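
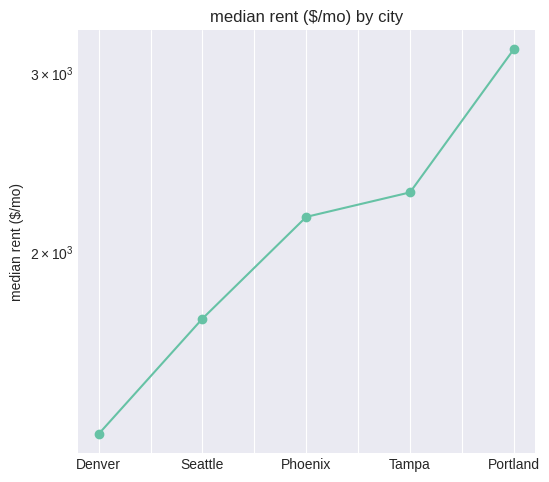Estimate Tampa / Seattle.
≈ 1.22×

Tampa ≈ 2200, Seattle ≈ 1800; 2200/1800 ≈ 1.22.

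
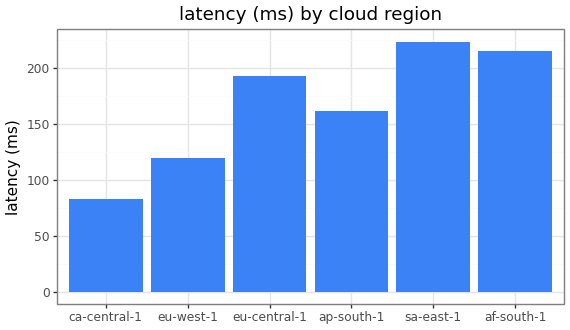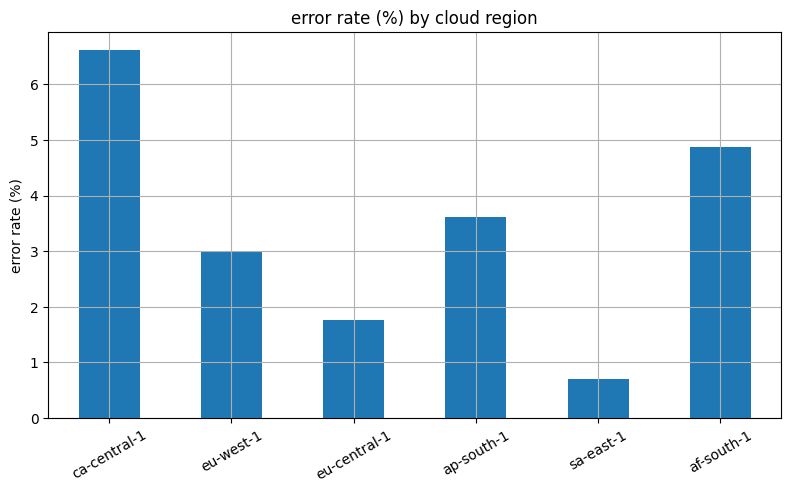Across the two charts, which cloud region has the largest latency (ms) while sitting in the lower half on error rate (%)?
sa-east-1

Chart 2 median error rate (%) ≈ 3; below-median cloud regions: eu-west-1, eu-central-1, sa-east-1. Among those, sa-east-1 has the highest latency (ms) (≈ 225).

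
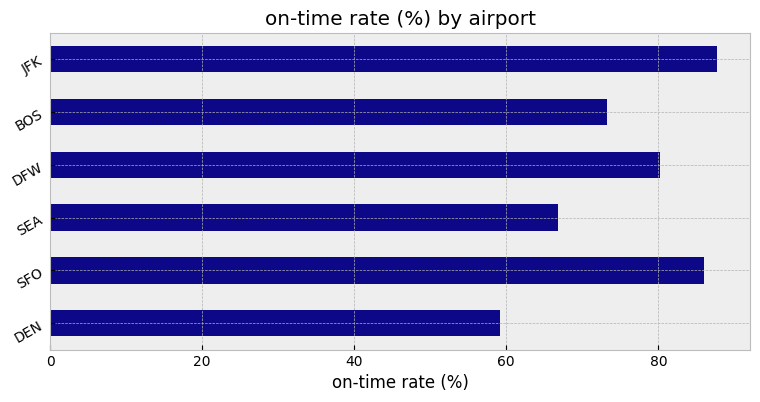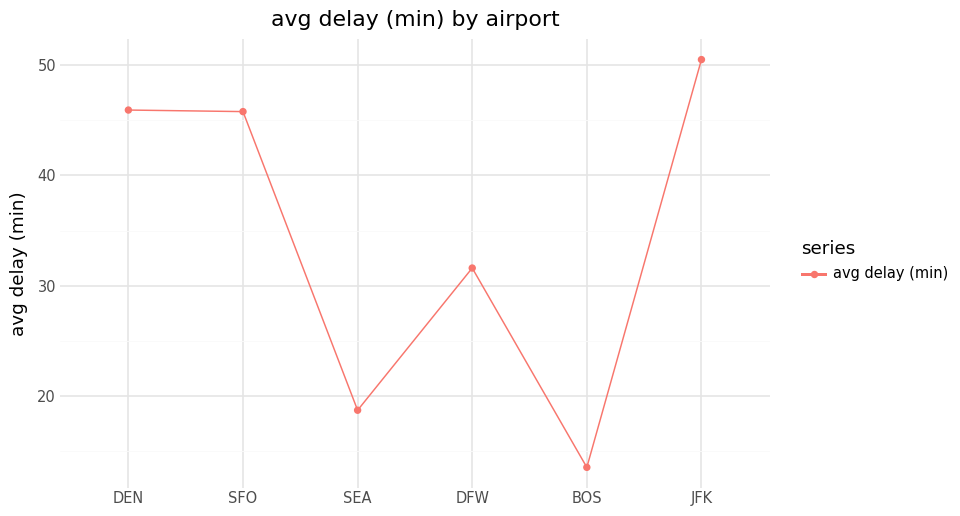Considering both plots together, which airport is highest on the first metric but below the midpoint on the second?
Chart 2 median avg delay (min) ≈ 40; below-median airports: SEA, DFW, BOS. Among those, DFW has the highest on-time rate (%) (≈ 80).

DFW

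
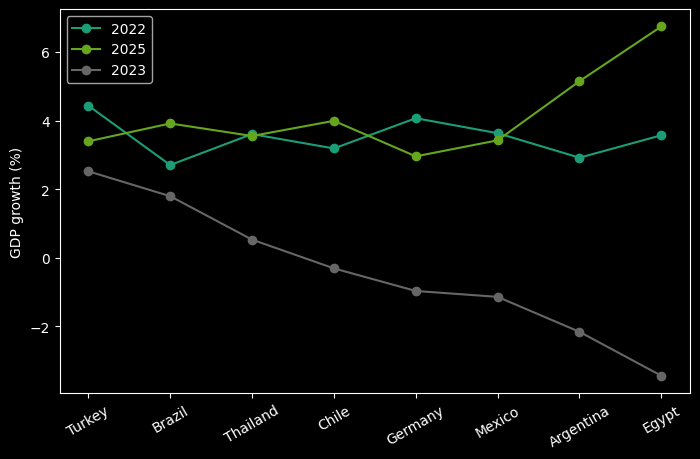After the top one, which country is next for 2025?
Argentina

Top 3 for 2025: Egypt ≈ 7, Argentina ≈ 5, Chile ≈ 4.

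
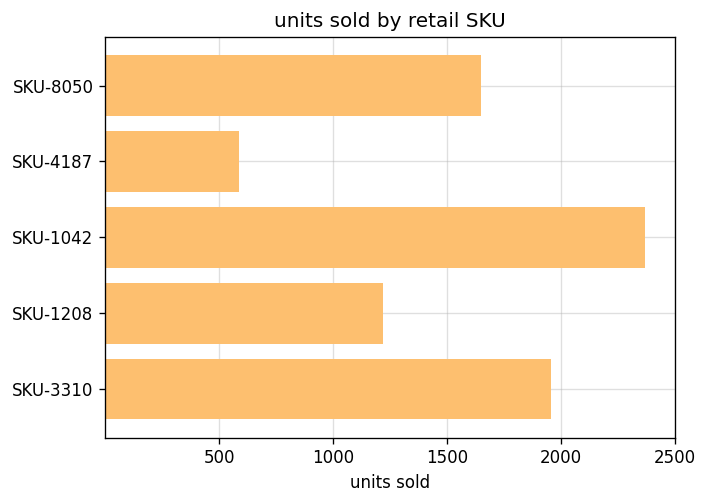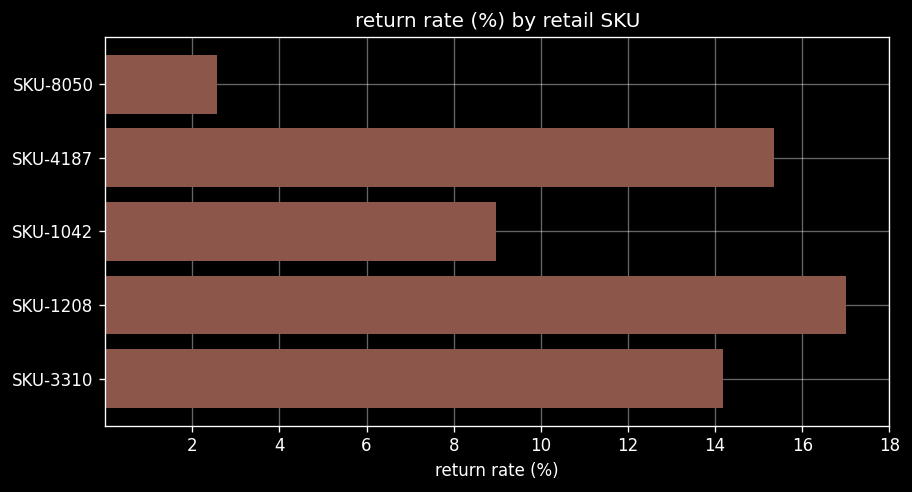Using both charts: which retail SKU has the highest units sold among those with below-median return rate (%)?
Chart 2 median return rate (%) ≈ 14; below-median retail SKUs: SKU-8050, SKU-1042. Among those, SKU-1042 has the highest units sold (≈ 2500).

SKU-1042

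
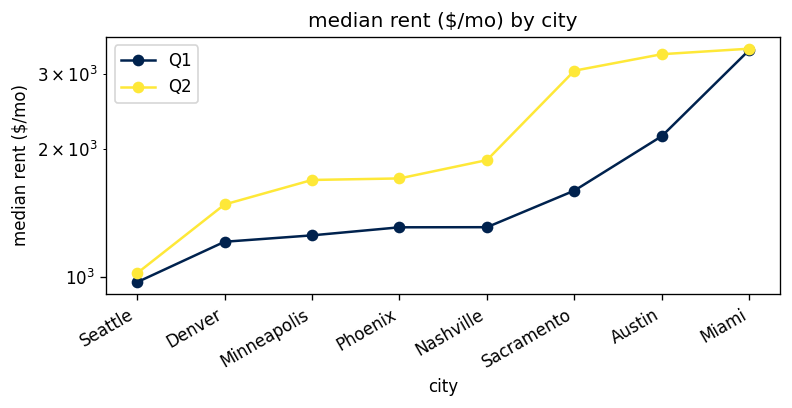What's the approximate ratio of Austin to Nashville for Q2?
≈ 1.75×

Austin ≈ 3500, Nashville ≈ 2000; 3500/2000 ≈ 1.75.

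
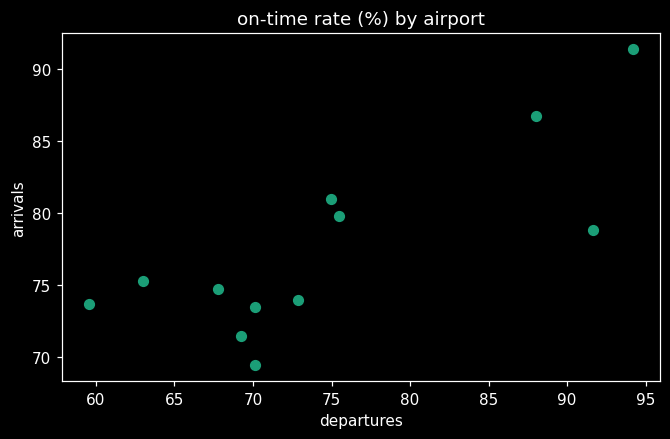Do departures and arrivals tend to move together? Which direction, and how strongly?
Points are positively correlated; strong (|r| ≈ 0.8).

positive, strong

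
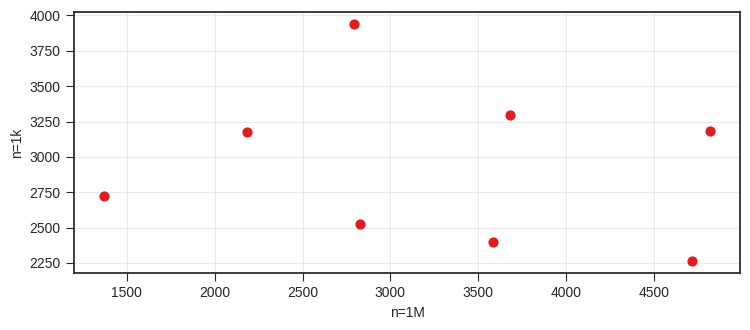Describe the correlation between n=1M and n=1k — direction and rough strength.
no clear correlation

Points are roughly uncorrelated; weak (|r| ≈ 0.2).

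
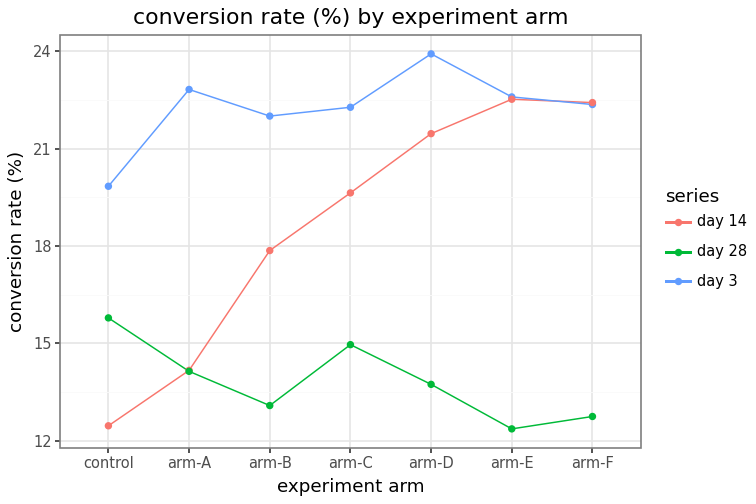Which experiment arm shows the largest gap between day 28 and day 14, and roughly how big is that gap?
arm-E, ≈ 11 %

arm-E: day 28 ≈ 12, day 14 ≈ 23 → gap ≈ 11. Next-largest (arm-F) is only ≈ 9.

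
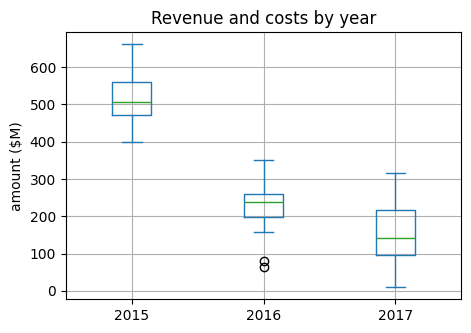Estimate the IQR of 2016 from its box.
Q3 ≈ 250, Q1 ≈ 200; IQR ≈ 50.

≈ 50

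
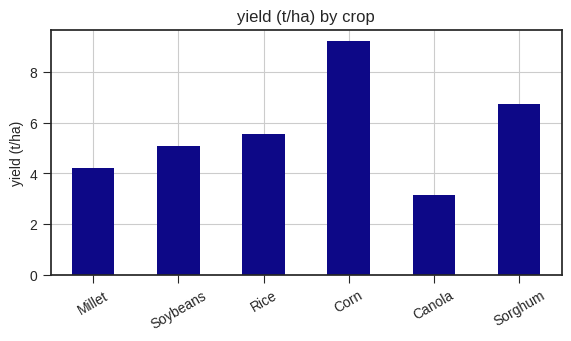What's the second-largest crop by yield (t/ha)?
Sorghum

Top 3: Corn ≈ 9, Sorghum ≈ 7, Rice ≈ 6.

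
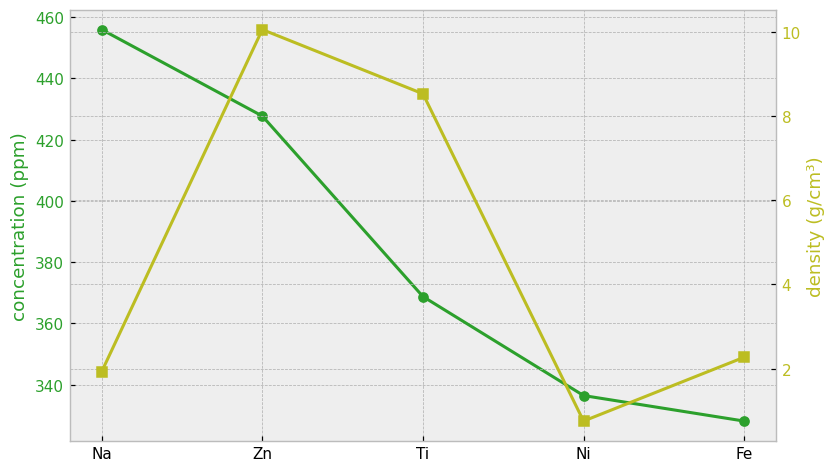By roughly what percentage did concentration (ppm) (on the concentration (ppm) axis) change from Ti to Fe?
≈ -11.1%

Ti ≈ 360, Fe ≈ 320; (320 − 360) / 360 ≈ -11.1%.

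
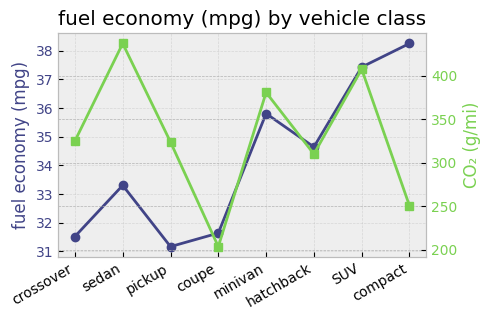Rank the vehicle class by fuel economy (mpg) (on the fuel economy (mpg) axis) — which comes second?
Top 3 (on the fuel economy (mpg) axis): compact ≈ 38, SUV ≈ 37, minivan ≈ 36.

SUV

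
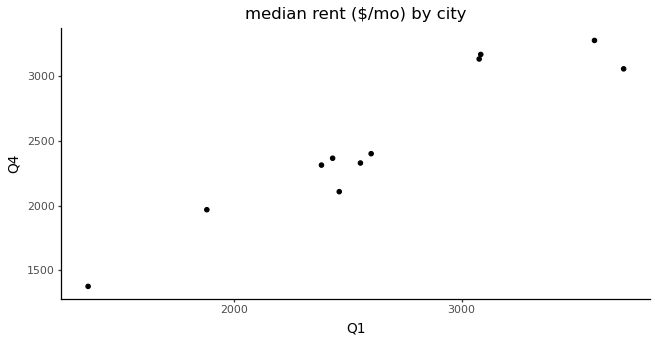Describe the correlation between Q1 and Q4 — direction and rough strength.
Points are positively correlated; strong (|r| ≈ 0.9).

positive, strong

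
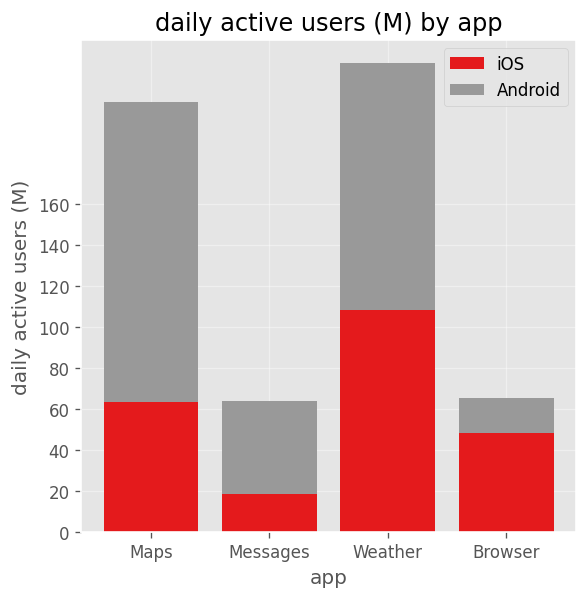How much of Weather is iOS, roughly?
iOS top ≈ 100, bottom ≈ 0; segment ≈ 100.

≈ 100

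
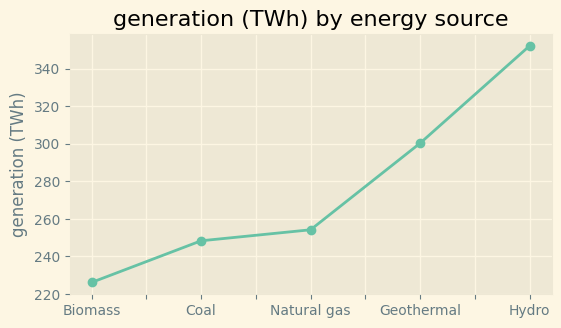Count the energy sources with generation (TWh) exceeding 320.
Above 320: Hydro.

1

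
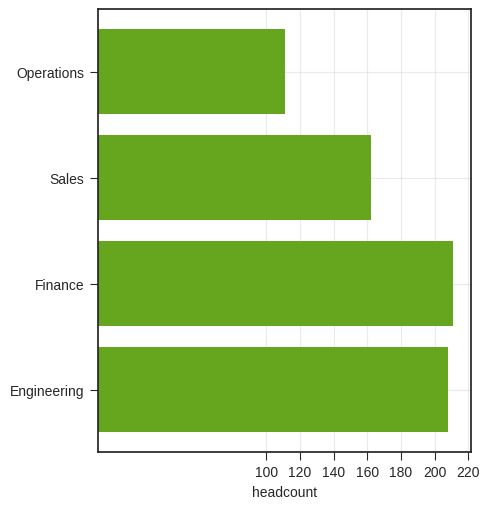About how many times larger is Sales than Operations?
≈ 1.33×

Sales ≈ 160, Operations ≈ 120; 160/120 ≈ 1.33.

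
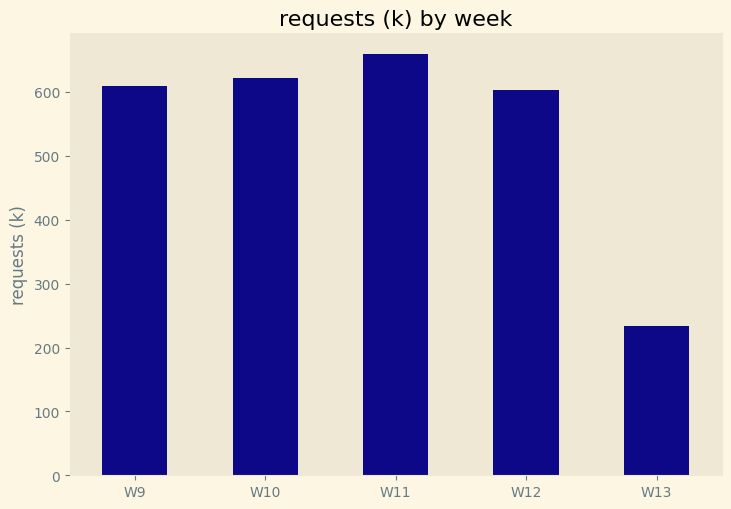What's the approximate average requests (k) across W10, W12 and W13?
≈ 467

(600 + 600 + 200) / 3 ≈ 467.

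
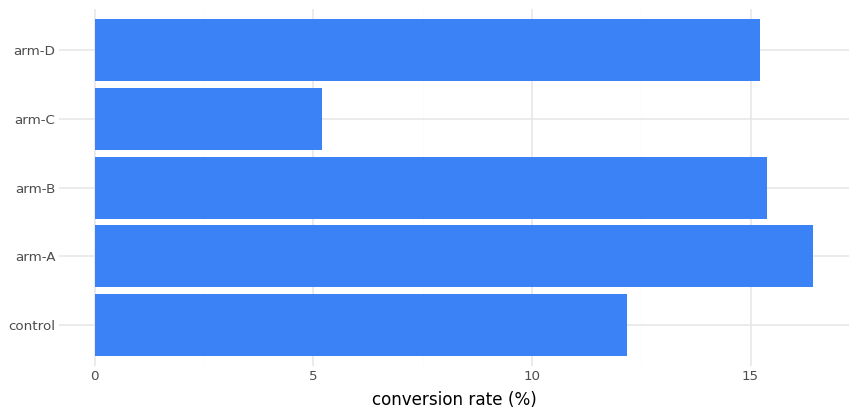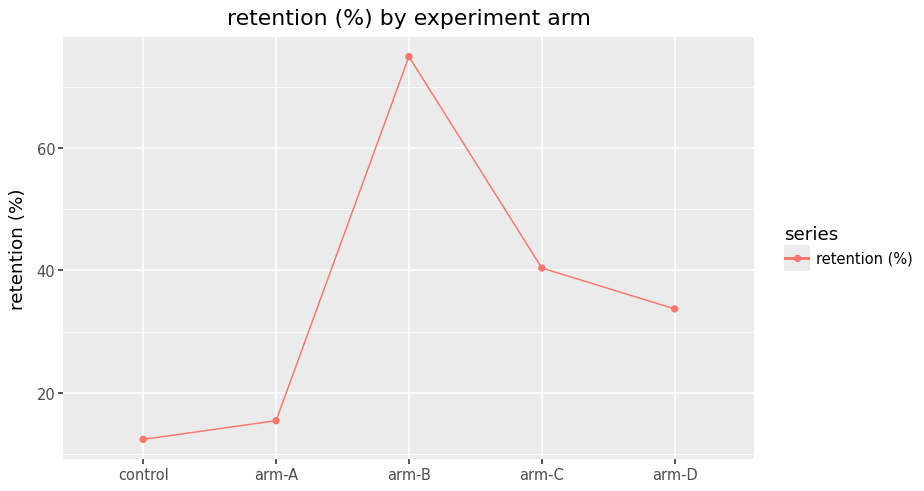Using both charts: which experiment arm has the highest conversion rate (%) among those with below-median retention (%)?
arm-A

Chart 2 median retention (%) ≈ 30; below-median experiment arms: control, arm-A. Among those, arm-A has the highest conversion rate (%) (≈ 16).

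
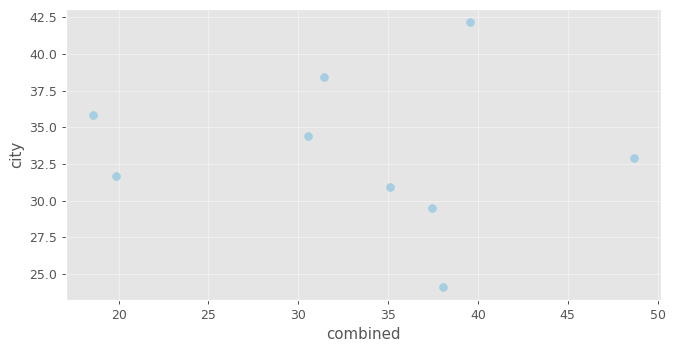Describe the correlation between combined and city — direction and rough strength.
no clear correlation

Points are roughly uncorrelated; weak (|r| ≈ 0.1).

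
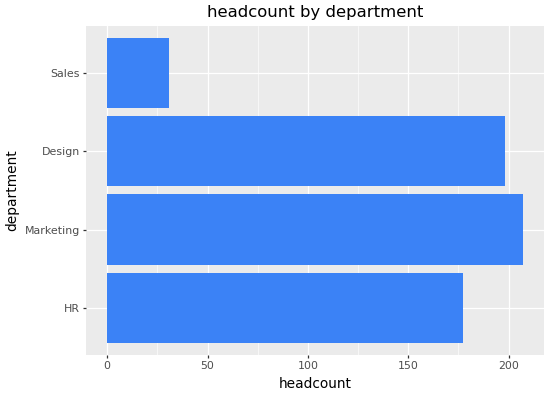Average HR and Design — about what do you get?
(180 + 200) / 2 ≈ 190.

≈ 190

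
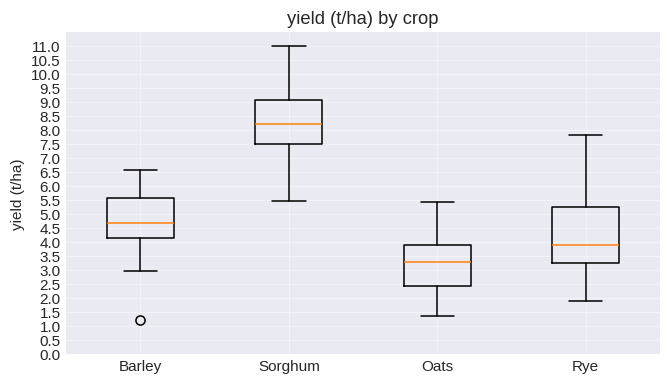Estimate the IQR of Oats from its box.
Q3 ≈ 4.0, Q1 ≈ 2.5; IQR ≈ 1.5.

≈ 1.5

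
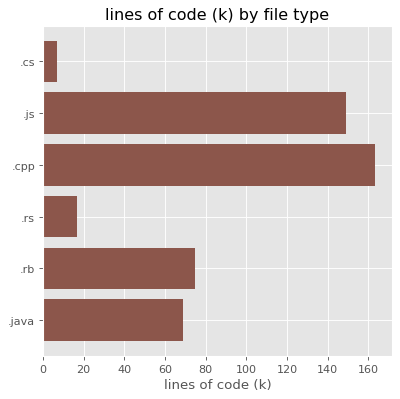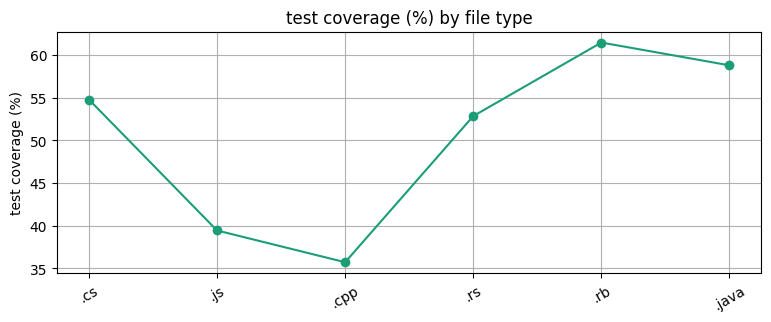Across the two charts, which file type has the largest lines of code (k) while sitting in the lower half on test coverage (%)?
Chart 2 median test coverage (%) ≈ 50; below-median file types: .js, .cpp, .rs. Among those, .cpp has the highest lines of code (k) (≈ 160).

.cpp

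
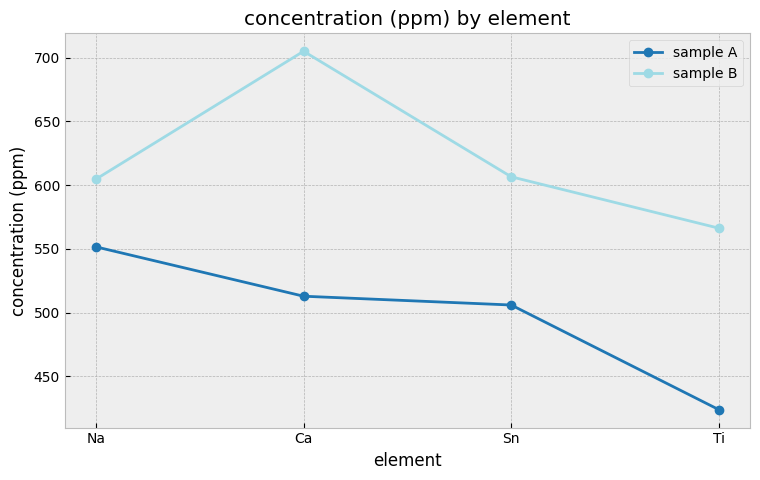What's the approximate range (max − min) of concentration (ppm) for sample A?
≈ 125

Max Na ≈ 550, min Ti ≈ 425; range ≈ 125.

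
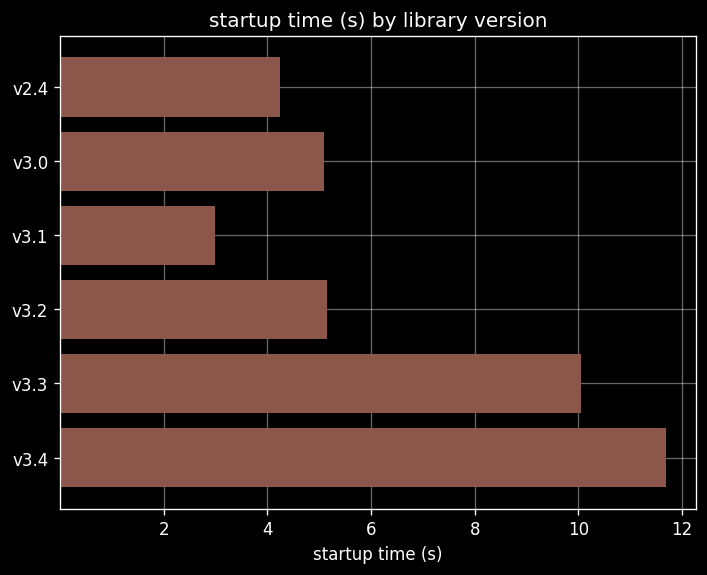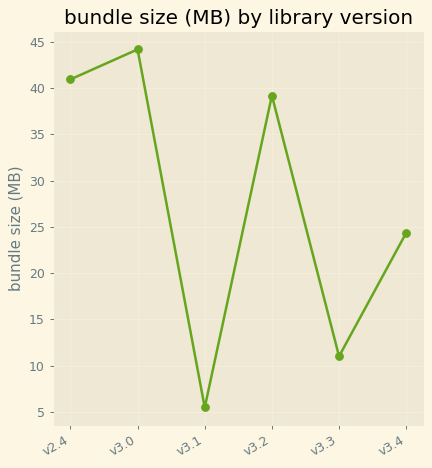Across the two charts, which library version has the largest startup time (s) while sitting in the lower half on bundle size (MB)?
Chart 2 median bundle size (MB) ≈ 30; below-median library versions: v3.1, v3.3, v3.4. Among those, v3.4 has the highest startup time (s) (≈ 12).

v3.4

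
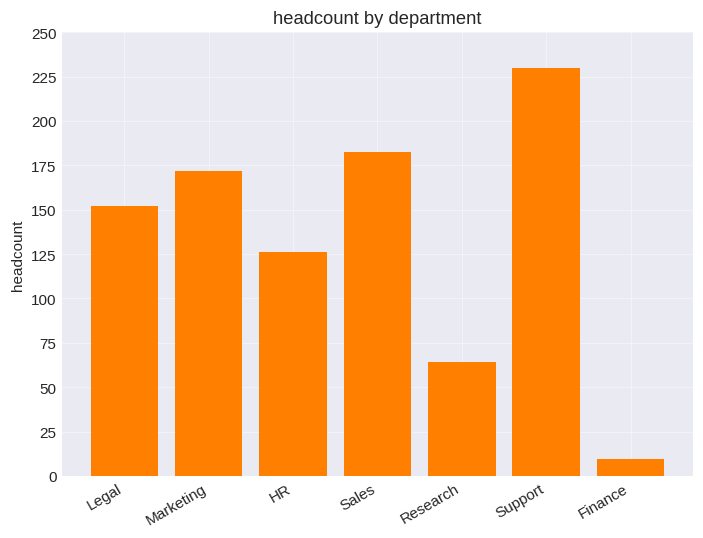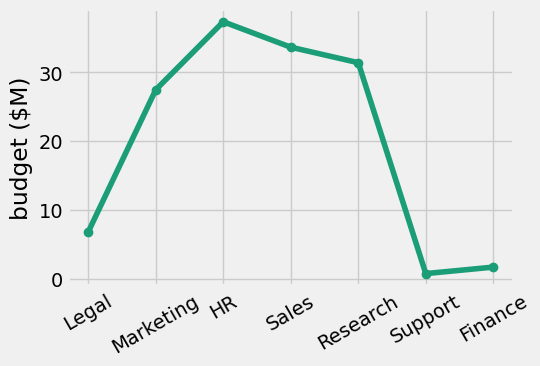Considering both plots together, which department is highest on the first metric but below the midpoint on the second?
Support

Chart 2 median budget ($M) ≈ 25; below-median departments: Legal, Support, Finance. Among those, Support has the highest headcount (≈ 225).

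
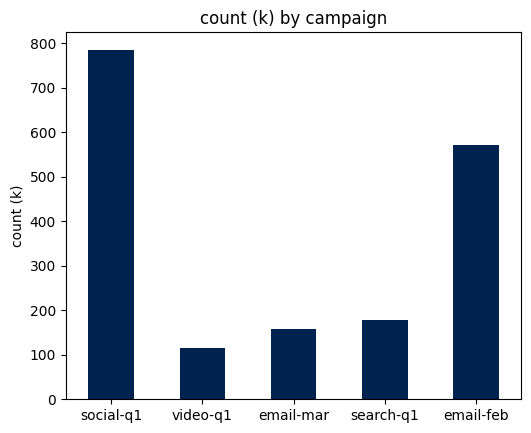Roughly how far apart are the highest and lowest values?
≈ 700

Max social-q1 ≈ 800, min video-q1 ≈ 100; range ≈ 700.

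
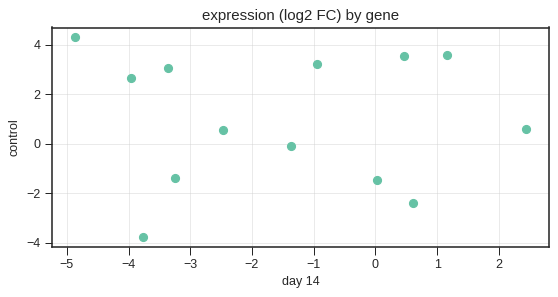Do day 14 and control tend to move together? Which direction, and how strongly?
Points are roughly uncorrelated; weak (|r| ≈ 0.0).

no clear correlation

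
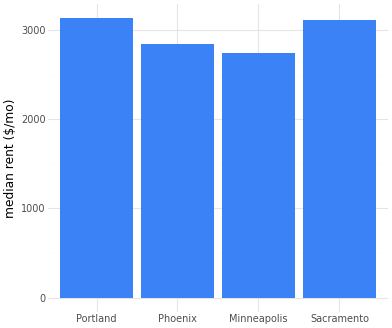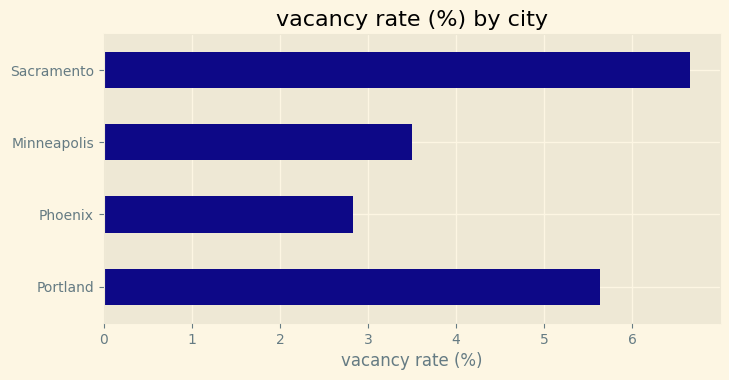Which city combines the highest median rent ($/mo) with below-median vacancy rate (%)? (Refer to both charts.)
Chart 2 median vacancy rate (%) ≈ 5; below-median cities: Phoenix, Minneapolis. Among those, Phoenix has the highest median rent ($/mo) (≈ 3000).

Phoenix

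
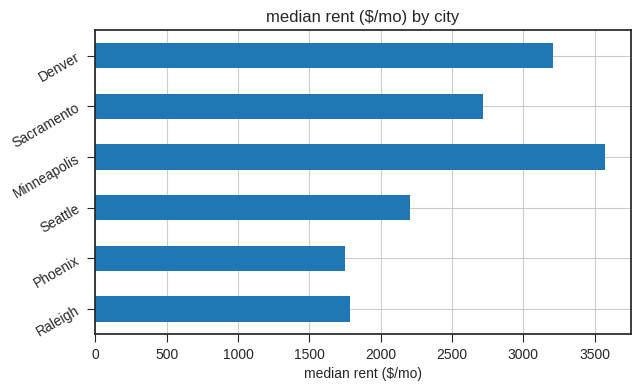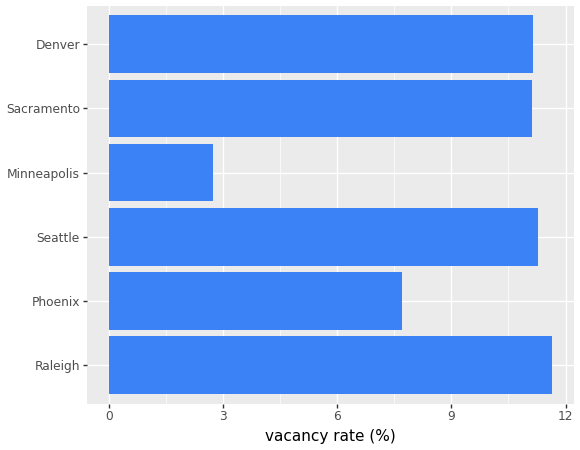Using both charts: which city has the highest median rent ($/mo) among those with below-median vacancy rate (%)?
Chart 2 median vacancy rate (%) ≈ 12; below-median cities: Phoenix, Minneapolis, Sacramento. Among those, Minneapolis has the highest median rent ($/mo) (≈ 3500).

Minneapolis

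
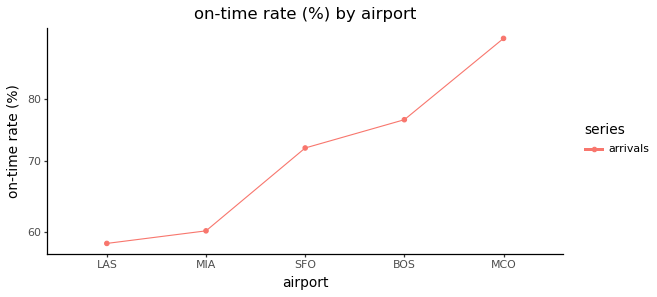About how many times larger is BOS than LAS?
≈ 1.25×

BOS ≈ 75, LAS ≈ 60; 75/60 ≈ 1.25.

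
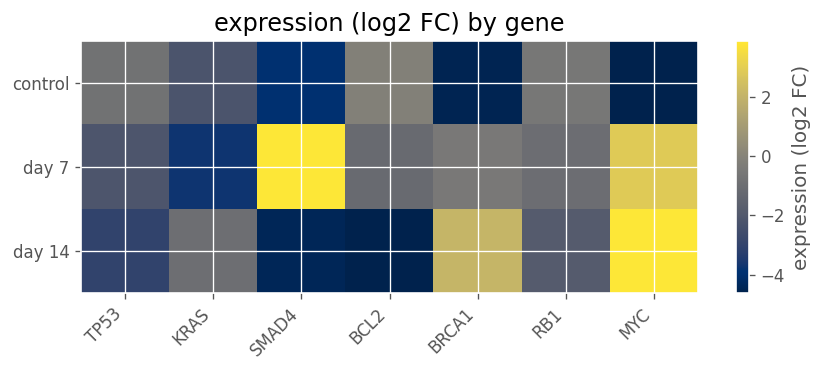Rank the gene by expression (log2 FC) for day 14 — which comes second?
Top 3 for day 14: MYC ≈ 4, BRCA1 ≈ 2, KRAS ≈ -1.

BRCA1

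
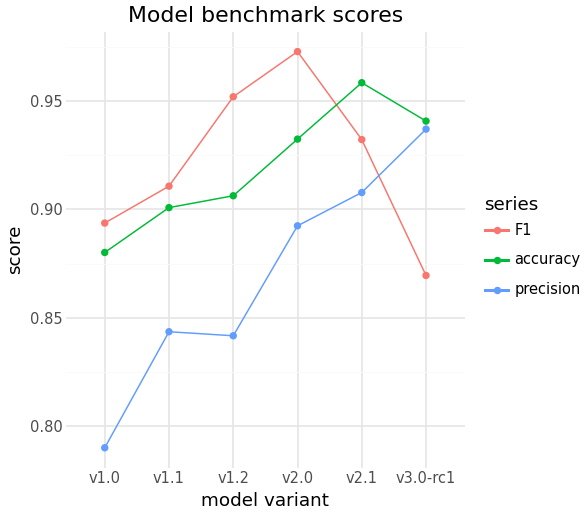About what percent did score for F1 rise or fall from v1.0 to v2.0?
v1.0 ≈ 0.90, v2.0 ≈ 0.98; (0.98 − 0.90) / 0.90 ≈ +8.9%.

≈ +8.9%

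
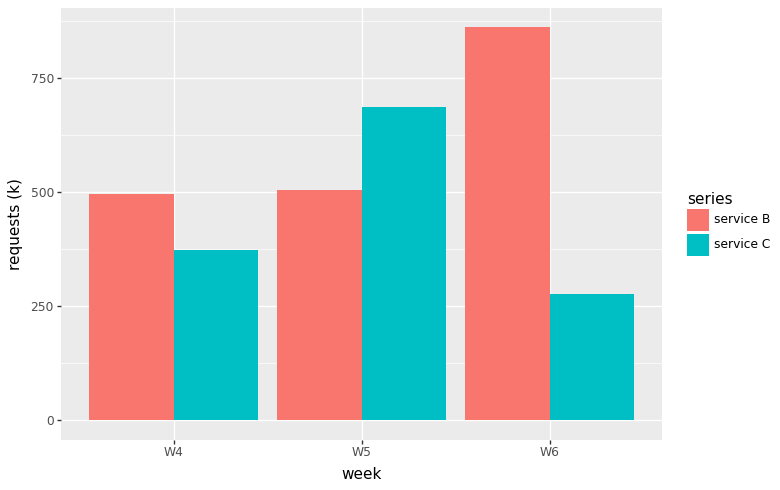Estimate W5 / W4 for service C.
W5 ≈ 700, W4 ≈ 400; 700/400 ≈ 1.75.

≈ 1.75×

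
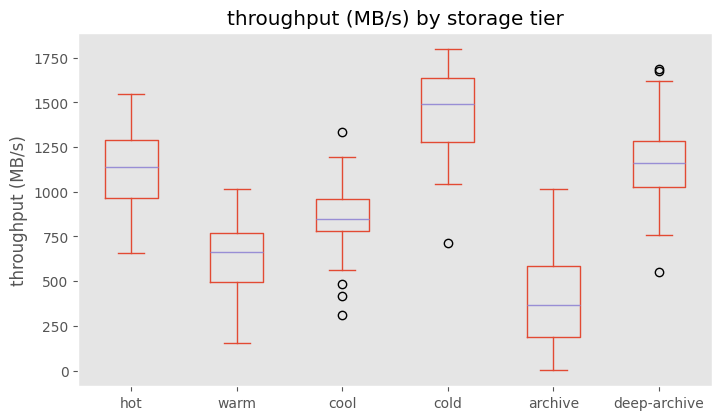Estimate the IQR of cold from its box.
Q3 ≈ 1600, Q1 ≈ 1300; IQR ≈ 300.

≈ 300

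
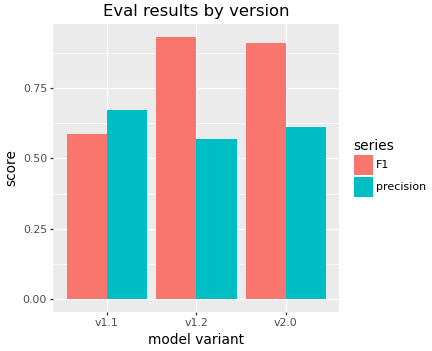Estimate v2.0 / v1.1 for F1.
≈ 1.5×

v2.0 ≈ 0.9, v1.1 ≈ 0.6; 0.9/0.6 ≈ 1.5.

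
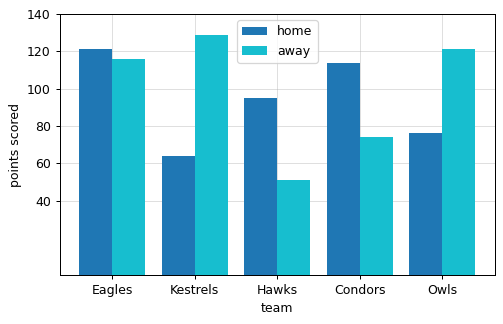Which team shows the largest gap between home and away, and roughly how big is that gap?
Kestrels: home ≈ 60, away ≈ 120 → gap ≈ 60. Next-largest (Owls) is only ≈ 40.

Kestrels, ≈ 60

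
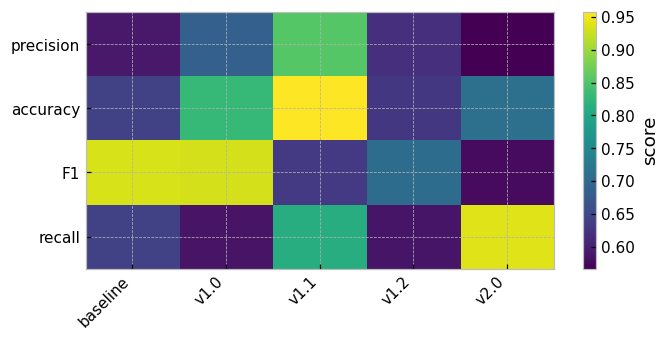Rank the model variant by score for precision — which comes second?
Top 3 for precision: v1.1 ≈ 0.85, v1.0 ≈ 0.70, v1.2 ≈ 0.60.

v1.0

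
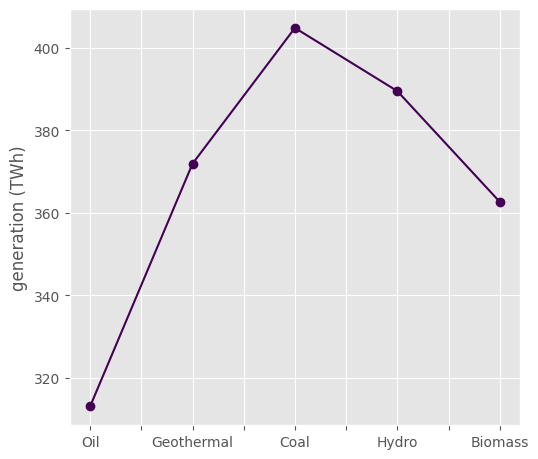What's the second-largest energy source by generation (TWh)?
Hydro

Top 3: Coal ≈ 400, Hydro ≈ 390, Geothermal ≈ 370.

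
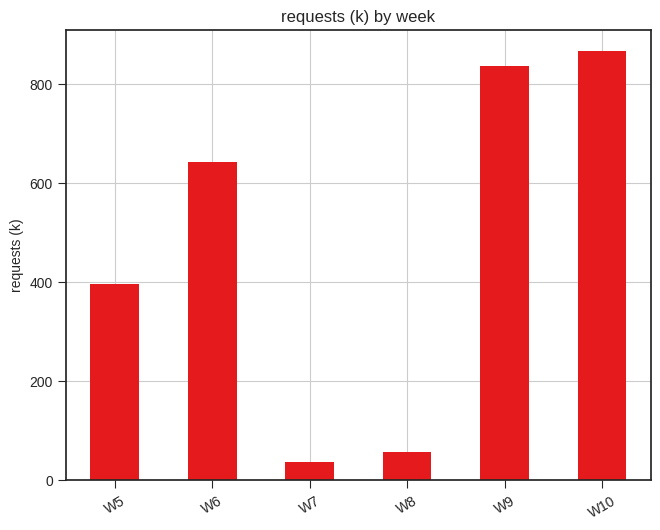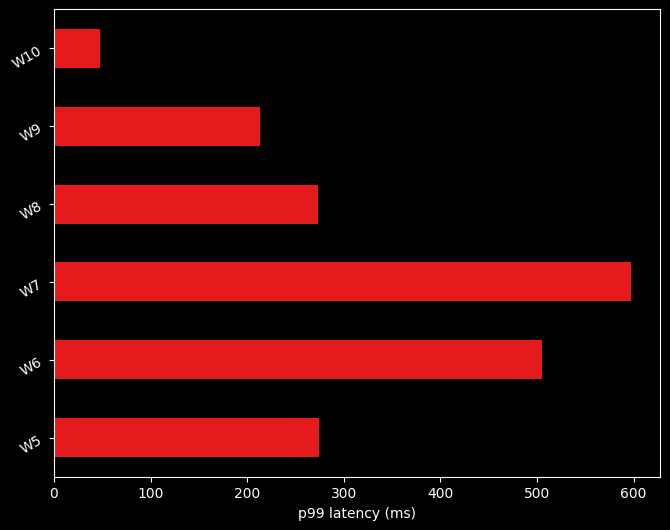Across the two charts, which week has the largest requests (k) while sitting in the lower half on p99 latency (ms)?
Chart 2 median p99 latency (ms) ≈ 300; below-median weeks: W8, W9, W10. Among those, W10 has the highest requests (k) (≈ 900).

W10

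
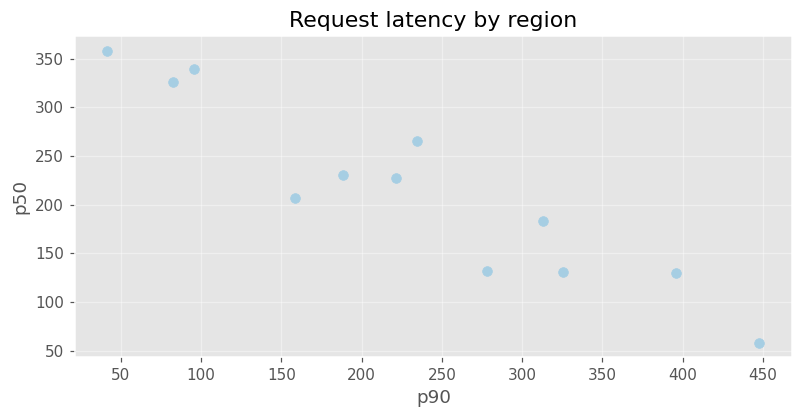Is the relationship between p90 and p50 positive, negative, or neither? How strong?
negative, strong

Points are negatively correlated; strong (|r| ≈ 0.9).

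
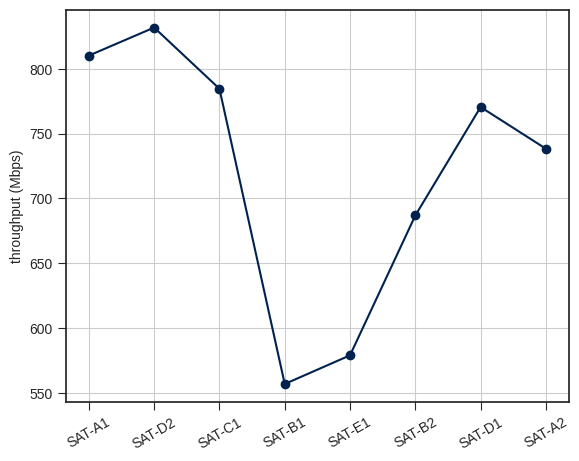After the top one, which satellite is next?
Top 3: SAT-D2 ≈ 825, SAT-A1 ≈ 800, SAT-C1 ≈ 775.

SAT-A1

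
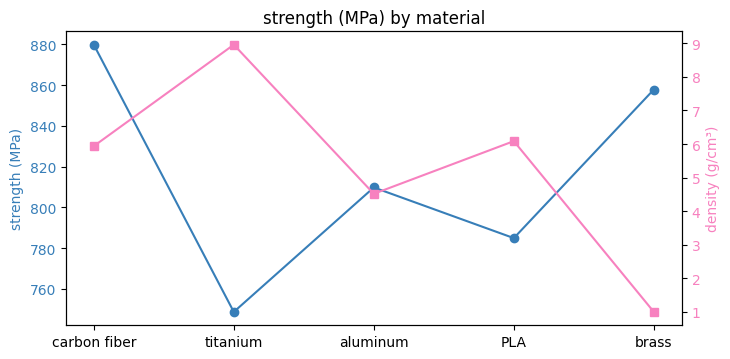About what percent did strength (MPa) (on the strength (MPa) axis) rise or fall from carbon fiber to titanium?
carbon fiber ≈ 880, titanium ≈ 740; (740 − 880) / 880 ≈ -15.9%.

≈ -15.9%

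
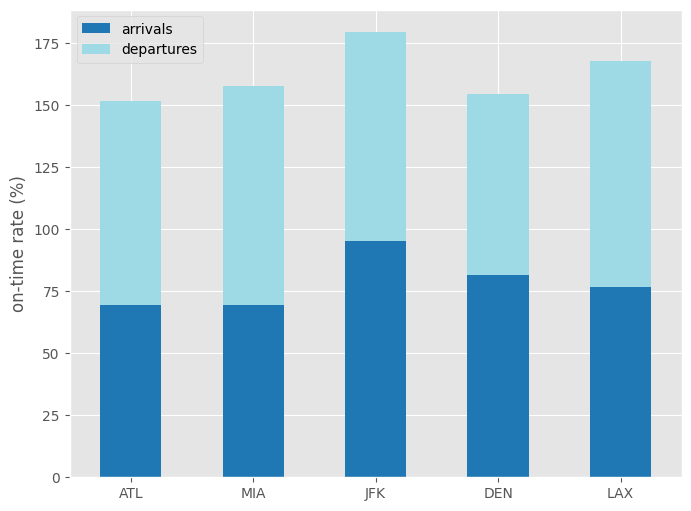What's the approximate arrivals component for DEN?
≈ 80

arrivals top ≈ 80, bottom ≈ 0; segment ≈ 80.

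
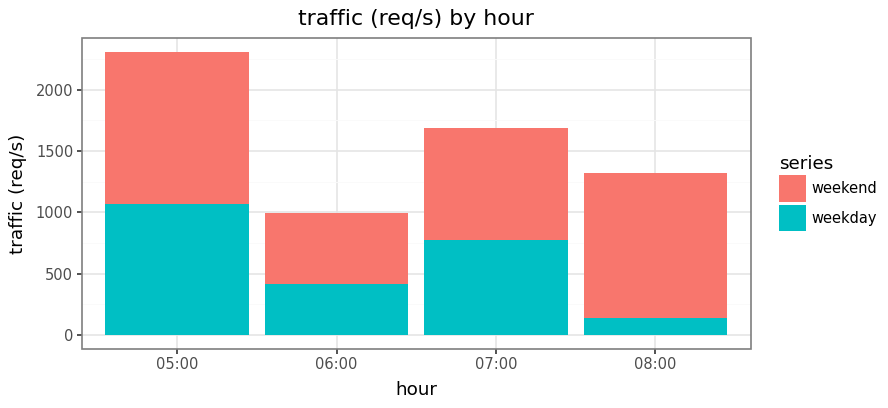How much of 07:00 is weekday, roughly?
≈ 800

weekday top ≈ 800, bottom ≈ 0; segment ≈ 800.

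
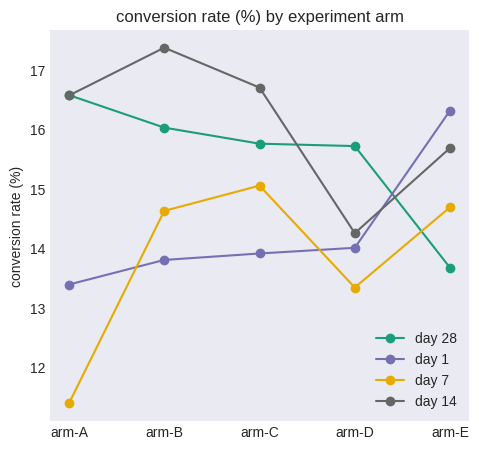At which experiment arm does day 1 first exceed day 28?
arm-E

arm-D: day 1 ≈ 14.0 vs day 28 ≈ 15.5 (not yet); arm-E: day 1 ≈ 16.5 vs day 28 ≈ 13.5 (first crossover).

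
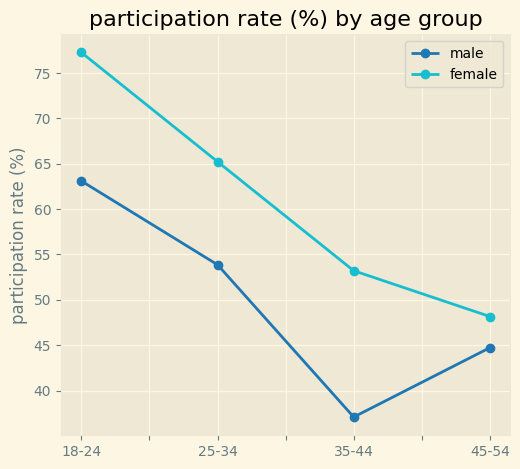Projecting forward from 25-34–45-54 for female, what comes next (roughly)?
≈ 42.5

Last three: 65, 55, 50 → slope ≈ -7.5/step → next ≈ 42.5.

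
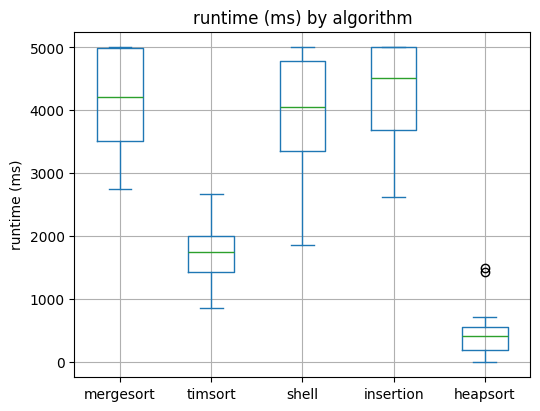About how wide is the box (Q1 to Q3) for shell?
Q3 ≈ 5000, Q1 ≈ 3500; IQR ≈ 1500.

≈ 1500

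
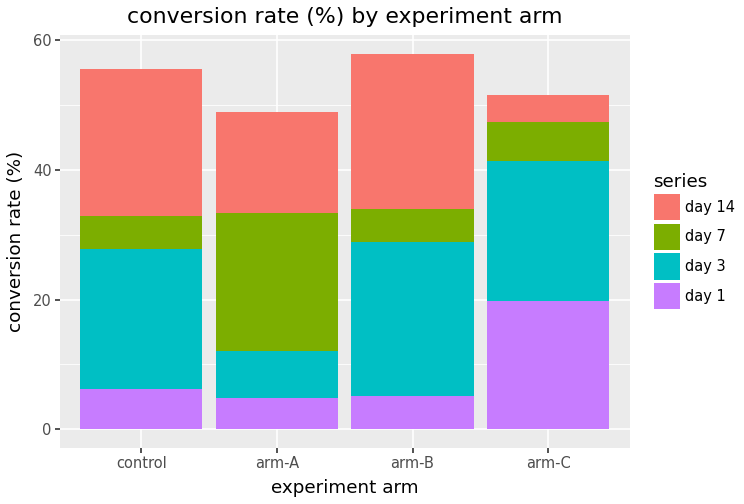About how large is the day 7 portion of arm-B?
≈ 5

day 7 top ≈ 35, bottom ≈ 30; segment ≈ 5.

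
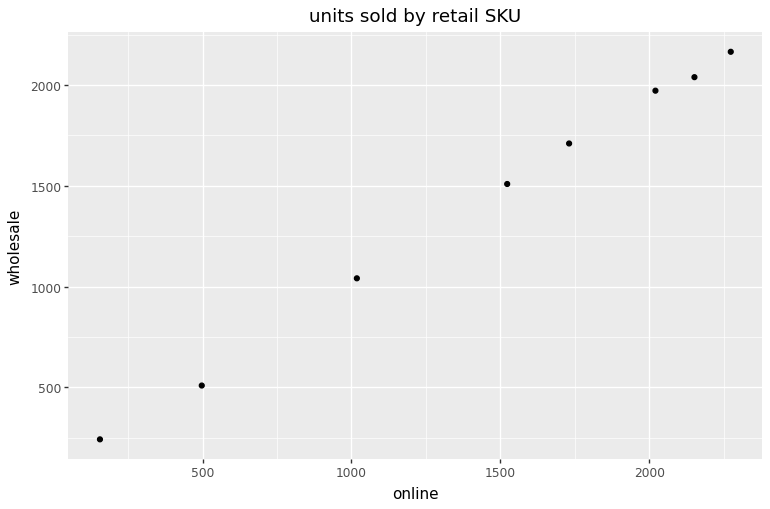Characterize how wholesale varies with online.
Points are positively correlated; strong (|r| ≈ 1.0).

positive, strong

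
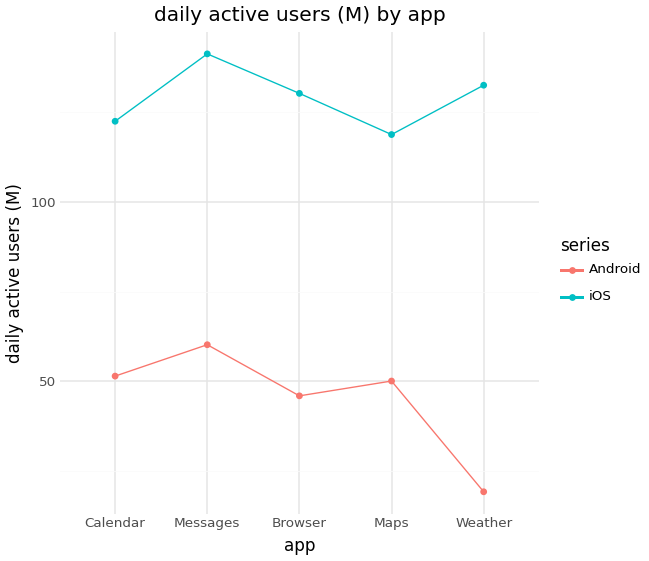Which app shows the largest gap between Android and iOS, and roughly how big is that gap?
Weather, ≈ 120 M

Weather: Android ≈ 20, iOS ≈ 140 → gap ≈ 120. Next-largest (Browser) is only ≈ 100.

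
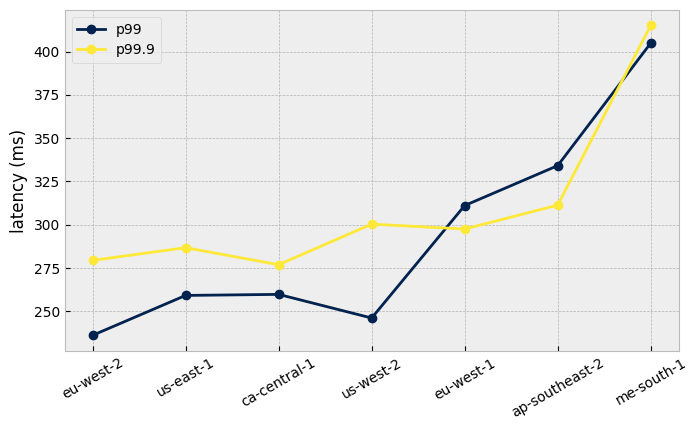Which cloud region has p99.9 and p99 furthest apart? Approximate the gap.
us-west-2, ≈ 60 ms

us-west-2: p99.9 ≈ 300, p99 ≈ 240 → gap ≈ 60. Next-largest (eu-west-2) is only ≈ 40.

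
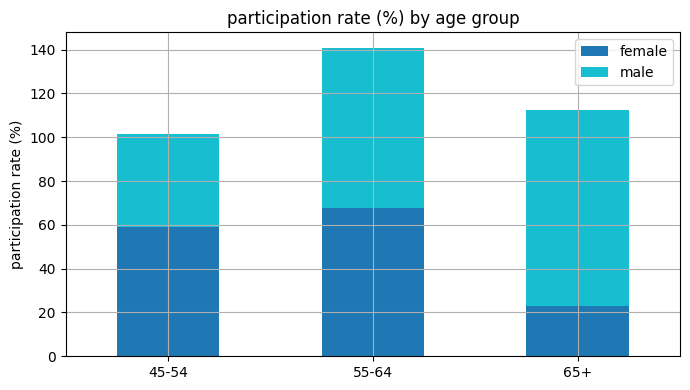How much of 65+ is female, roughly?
female top ≈ 20, bottom ≈ 0; segment ≈ 20.

≈ 20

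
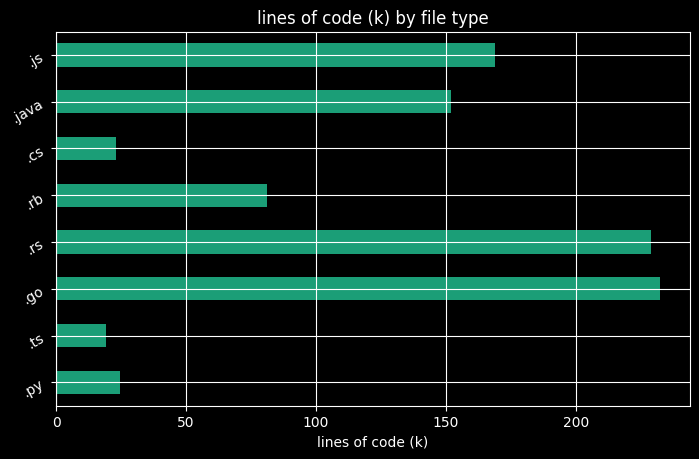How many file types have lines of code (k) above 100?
Above 100: .go, .rs, .java, .js.

4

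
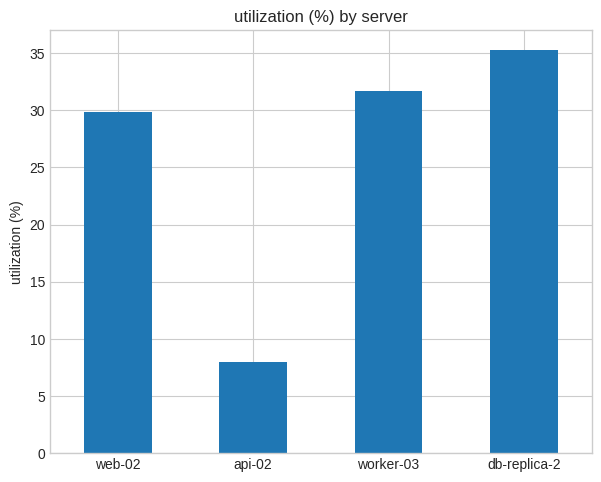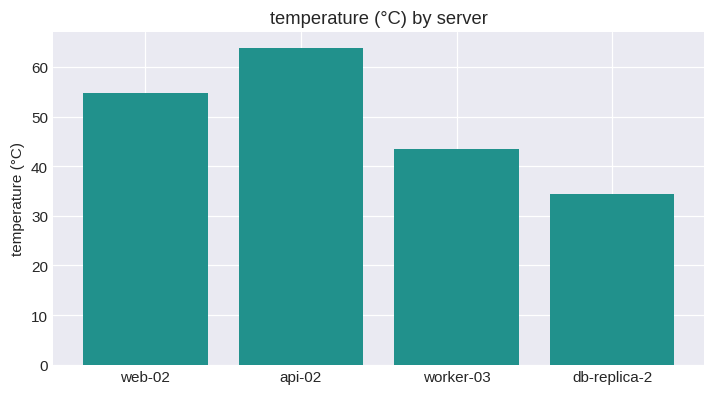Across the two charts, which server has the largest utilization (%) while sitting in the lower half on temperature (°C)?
Chart 2 median temperature (°C) ≈ 50; below-median servers: worker-03, db-replica-2. Among those, db-replica-2 has the highest utilization (%) (≈ 35).

db-replica-2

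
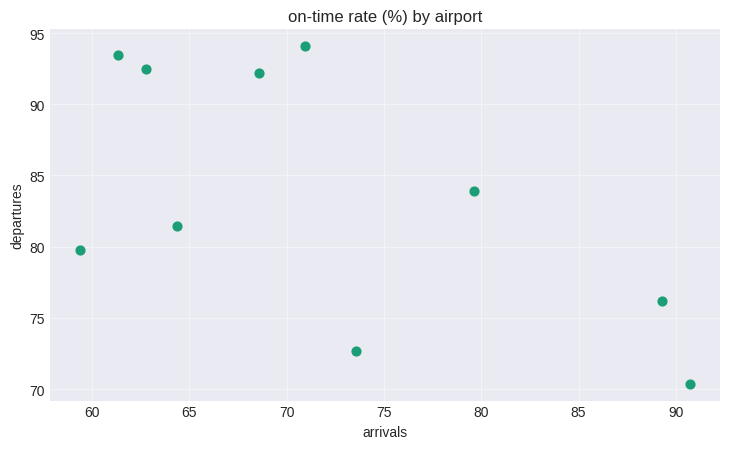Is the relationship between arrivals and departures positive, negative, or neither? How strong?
Points are negatively correlated; moderate (|r| ≈ 0.6).

negative, moderate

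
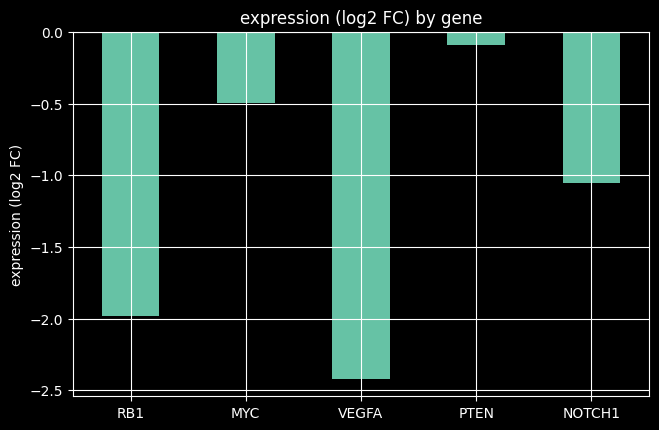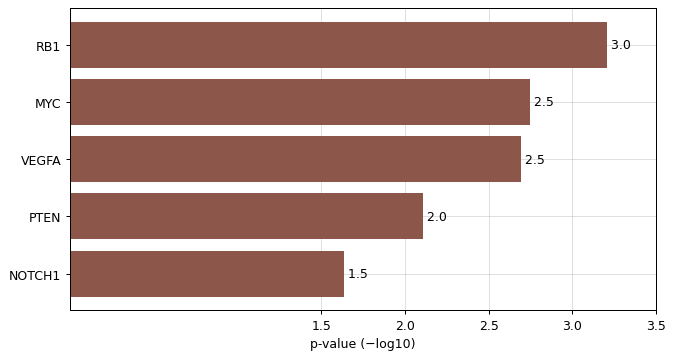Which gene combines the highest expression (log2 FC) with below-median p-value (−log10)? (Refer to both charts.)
Chart 2 median p-value (−log10) ≈ 2.5; below-median genes: PTEN, NOTCH1. Among those, PTEN has the highest expression (log2 FC) (≈ 0).

PTEN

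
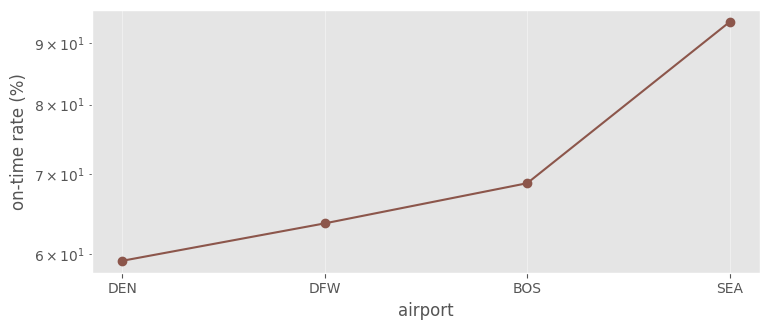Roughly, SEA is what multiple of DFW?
≈ 1.46×

SEA ≈ 95, DFW ≈ 65; 95/65 ≈ 1.46.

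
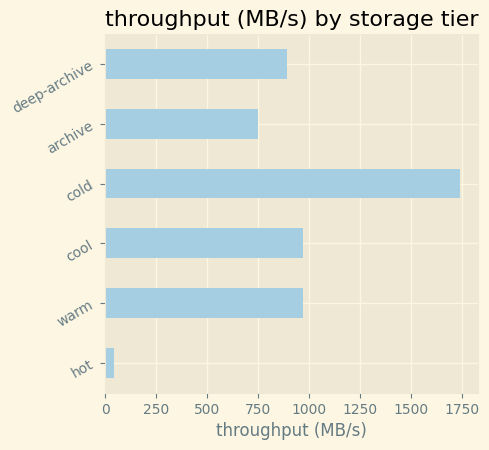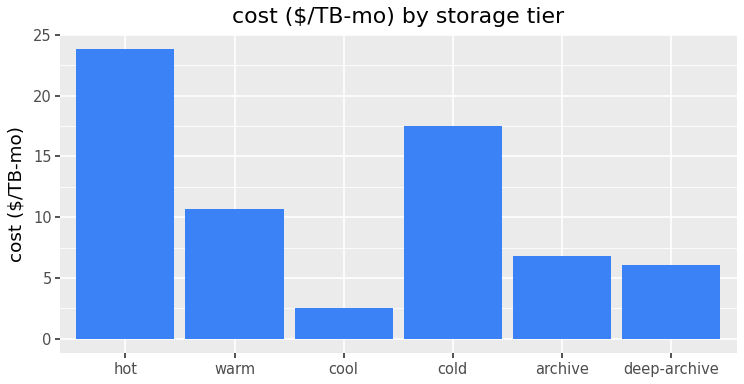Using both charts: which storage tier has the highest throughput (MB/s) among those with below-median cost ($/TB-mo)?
cool

Chart 2 median cost ($/TB-mo) ≈ 10; below-median storage tiers: cool, archive, deep-archive. Among those, cool has the highest throughput (MB/s) (≈ 1000).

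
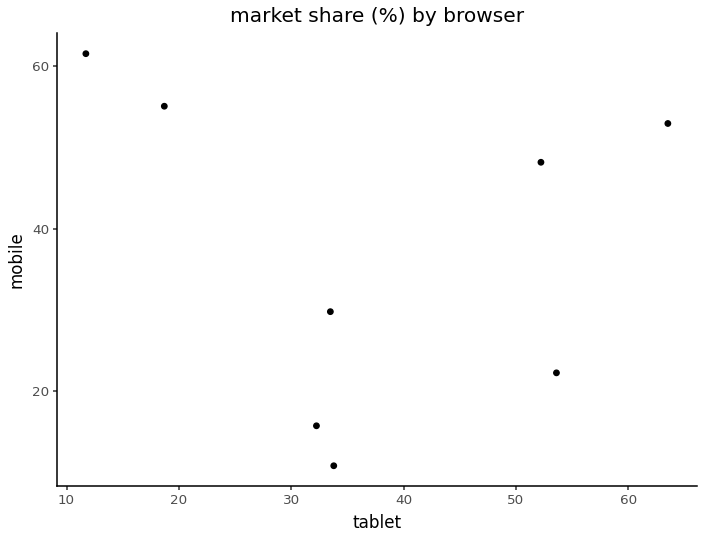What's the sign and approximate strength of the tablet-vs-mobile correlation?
no clear correlation

Points are roughly uncorrelated; weak (|r| ≈ 0.2).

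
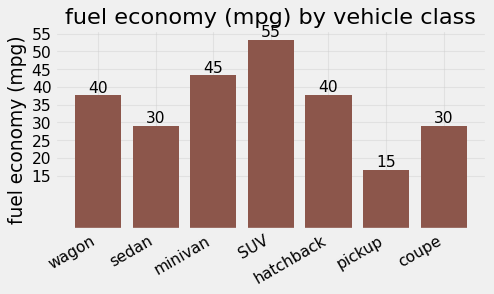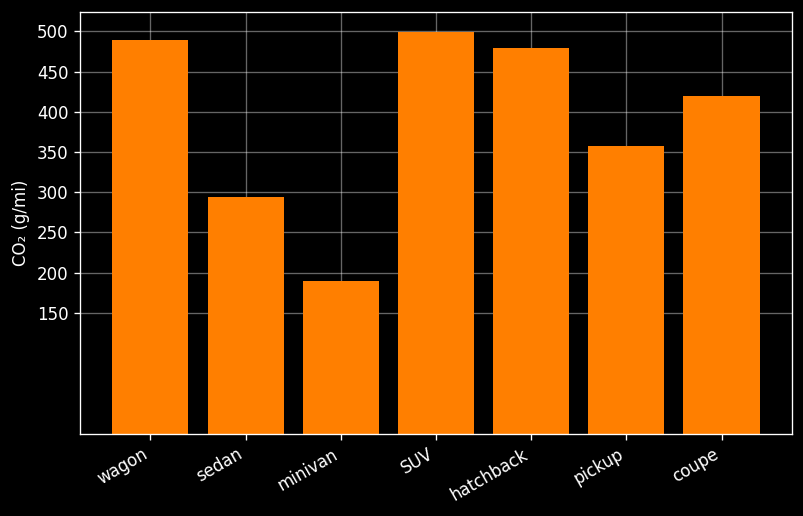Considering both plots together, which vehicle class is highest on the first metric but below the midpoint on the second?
Chart 2 median CO₂ (g/mi) ≈ 400; below-median vehicle classes: sedan, minivan, pickup. Among those, minivan has the highest fuel economy (mpg) (≈ 45).

minivan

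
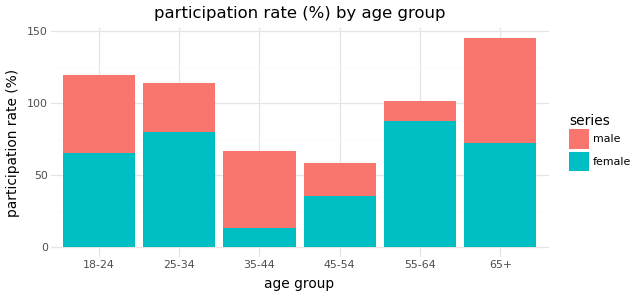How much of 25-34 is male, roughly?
male top ≈ 120, bottom ≈ 80; segment ≈ 40.

≈ 40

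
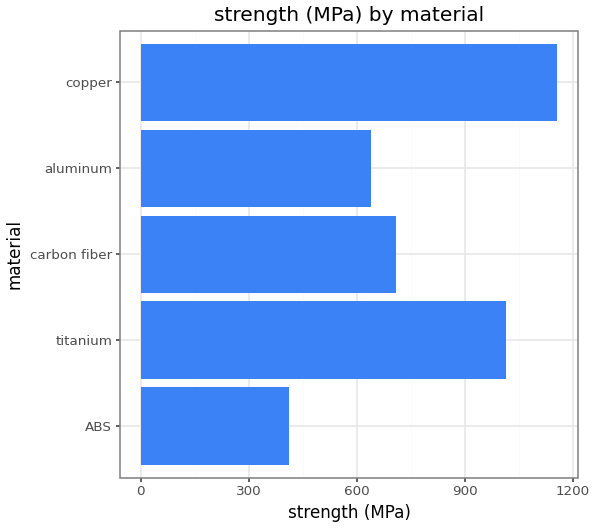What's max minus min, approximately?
≈ 800

Max copper ≈ 1200, min ABS ≈ 400; range ≈ 800.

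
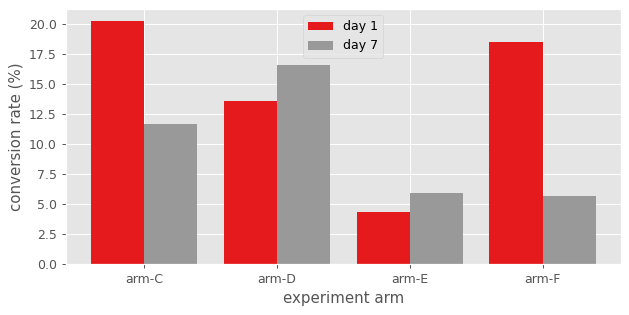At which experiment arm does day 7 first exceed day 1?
arm-C: day 7 ≈ 12 vs day 1 ≈ 20 (not yet); arm-D: day 7 ≈ 16 vs day 1 ≈ 14 (first crossover).

arm-D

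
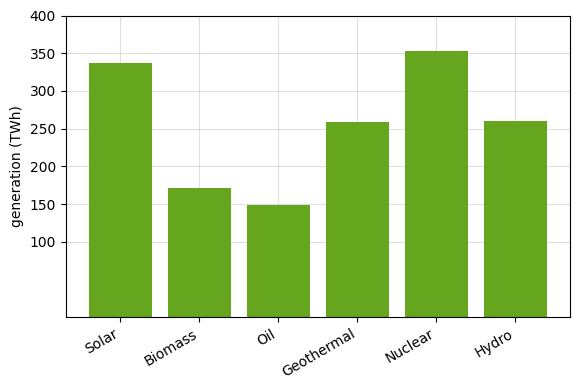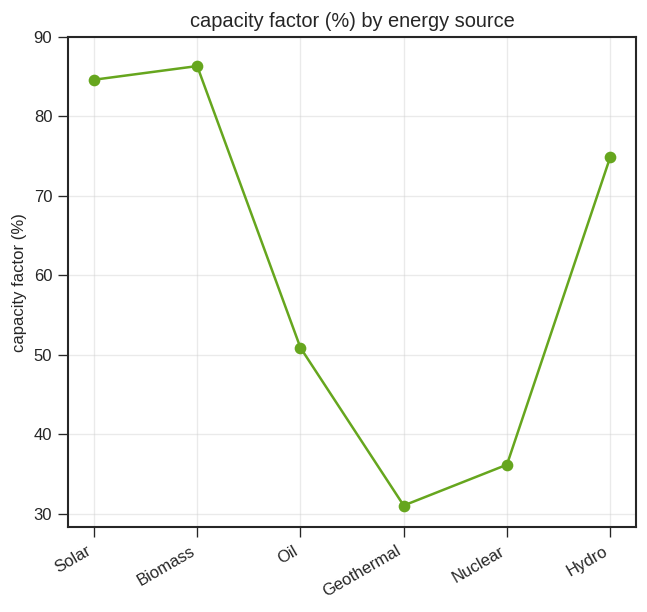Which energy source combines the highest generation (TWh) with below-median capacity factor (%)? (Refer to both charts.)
Chart 2 median capacity factor (%) ≈ 60; below-median energy sources: Oil, Geothermal, Nuclear. Among those, Nuclear has the highest generation (TWh) (≈ 350).

Nuclear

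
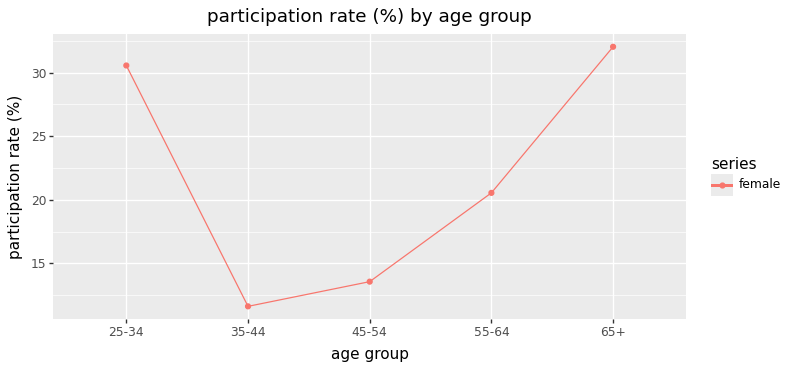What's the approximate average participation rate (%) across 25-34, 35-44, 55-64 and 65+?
(30 + 12 + 20 + 32) / 4 ≈ 24.

≈ 24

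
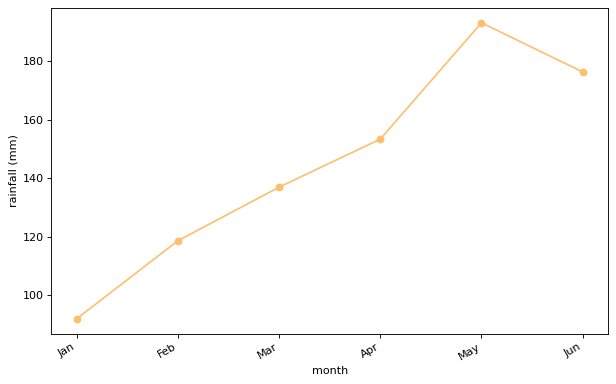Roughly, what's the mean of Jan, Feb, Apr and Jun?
(90 + 120 + 150 + 180) / 4 ≈ 135.

≈ 135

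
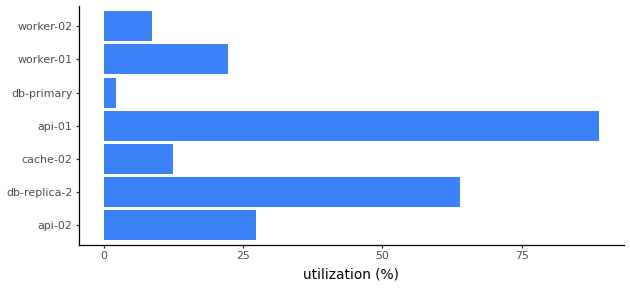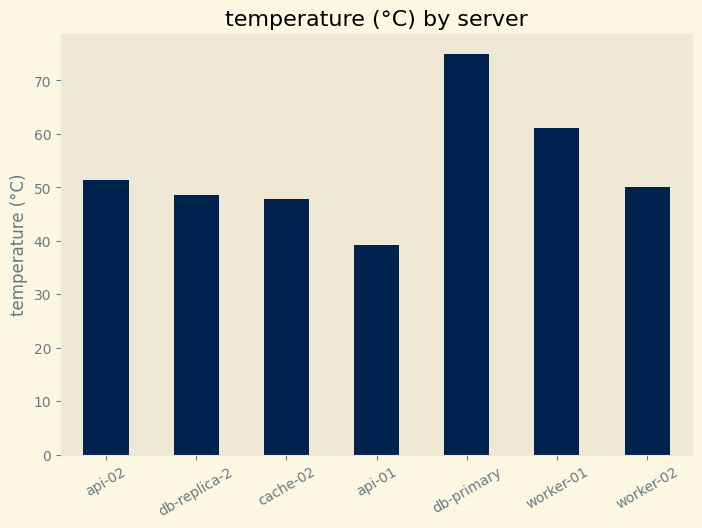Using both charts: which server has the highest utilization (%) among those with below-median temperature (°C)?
Chart 2 median temperature (°C) ≈ 50; below-median servers: db-replica-2, cache-02, api-01. Among those, api-01 has the highest utilization (%) (≈ 90).

api-01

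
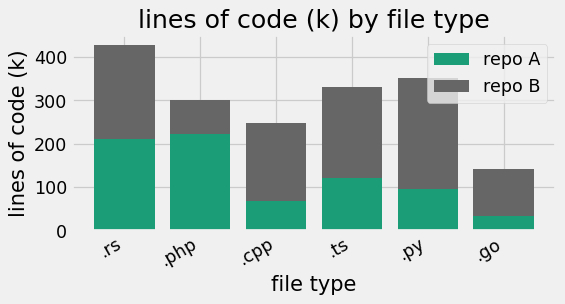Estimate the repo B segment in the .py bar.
≈ 250

repo B top ≈ 350, bottom ≈ 100; segment ≈ 250.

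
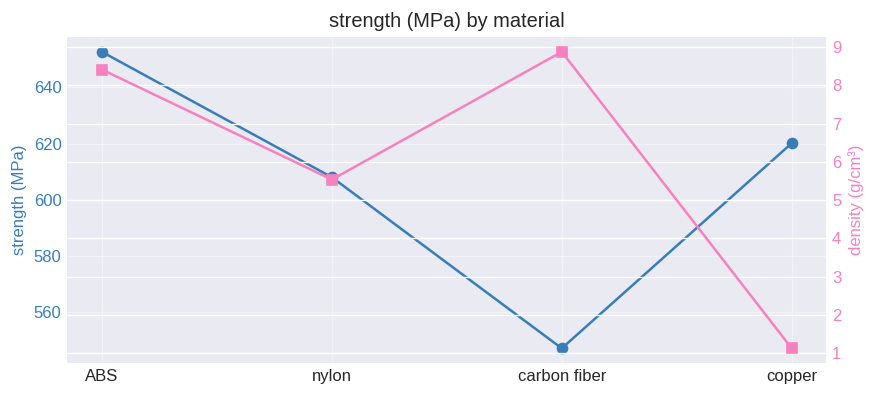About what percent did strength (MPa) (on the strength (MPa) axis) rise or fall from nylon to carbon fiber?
nylon ≈ 610, carbon fiber ≈ 550; (550 − 610) / 610 ≈ -9.8%.

≈ -9.8%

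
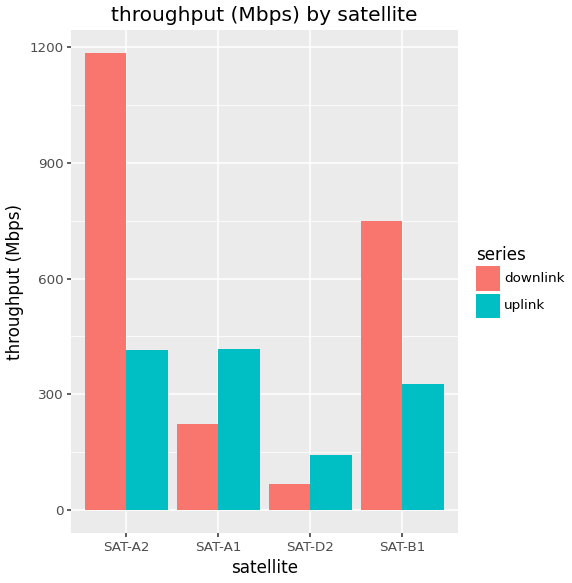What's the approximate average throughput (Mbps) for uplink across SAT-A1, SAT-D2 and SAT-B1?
(400 + 100 + 300) / 3 ≈ 267.

≈ 267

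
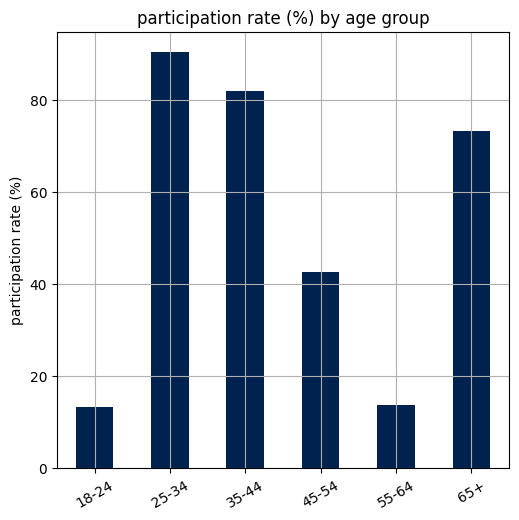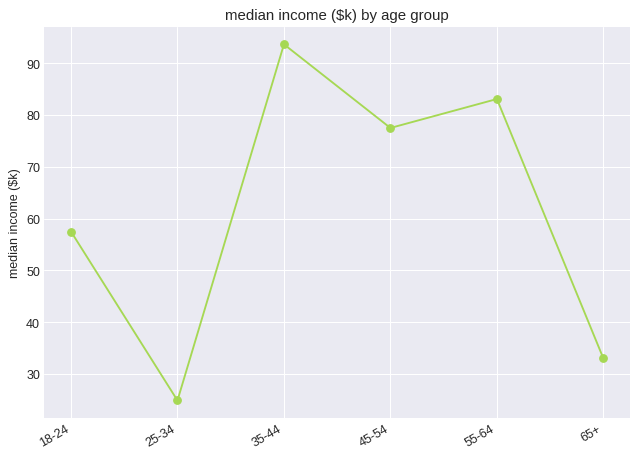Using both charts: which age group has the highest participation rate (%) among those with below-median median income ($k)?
Chart 2 median median income ($k) ≈ 70; below-median age groups: 18-24, 25-34, 65+. Among those, 25-34 has the highest participation rate (%) (≈ 90).

25-34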